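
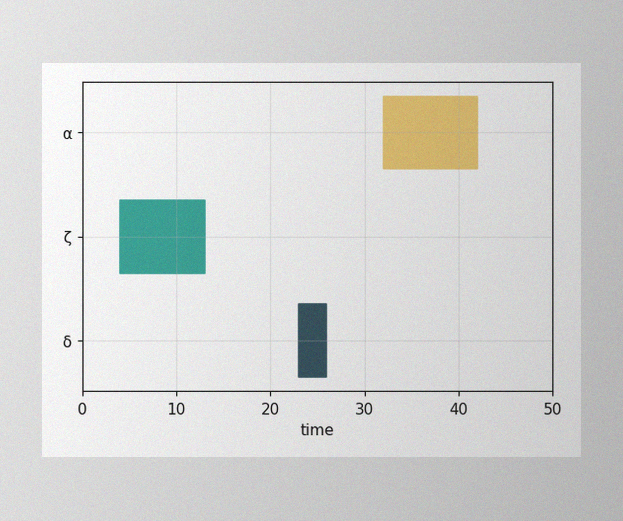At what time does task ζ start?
The image has some photo noise and uneven lighting. The ζ bar begins at t=4.

4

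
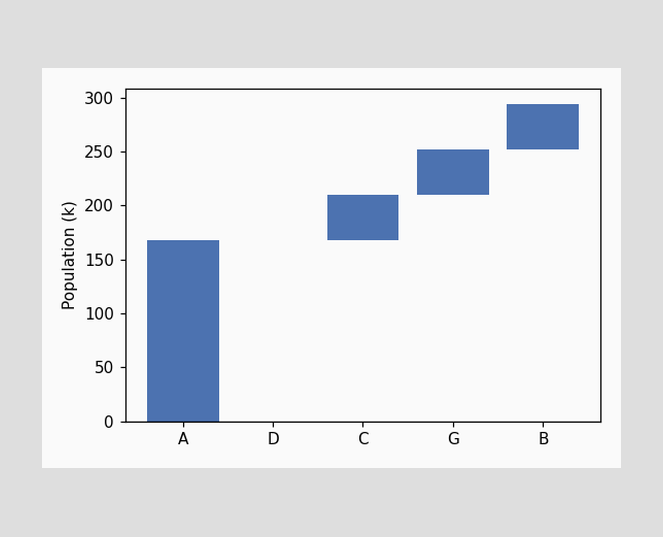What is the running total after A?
After A the running total reaches 168k.

168k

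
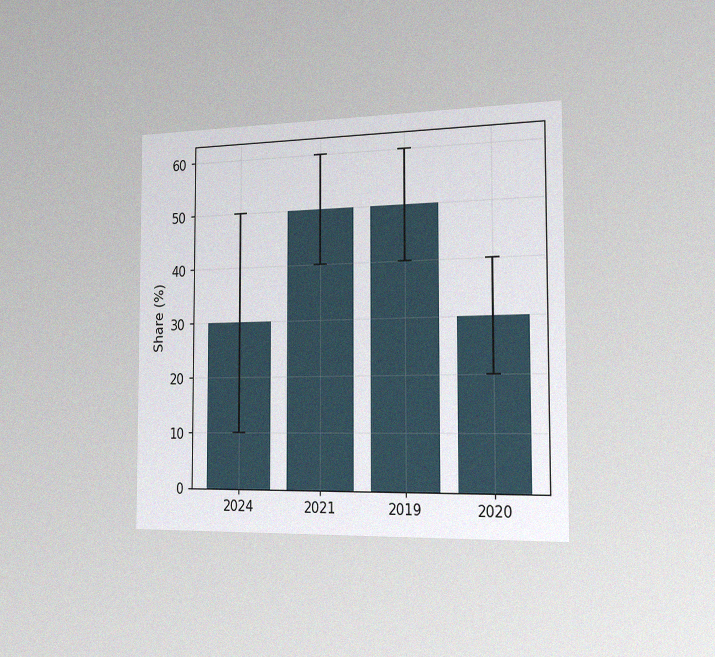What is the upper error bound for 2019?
60%

The chart is viewed slightly from the right, with some photo noise. The 2019 bar's upper whisker reaches 60%.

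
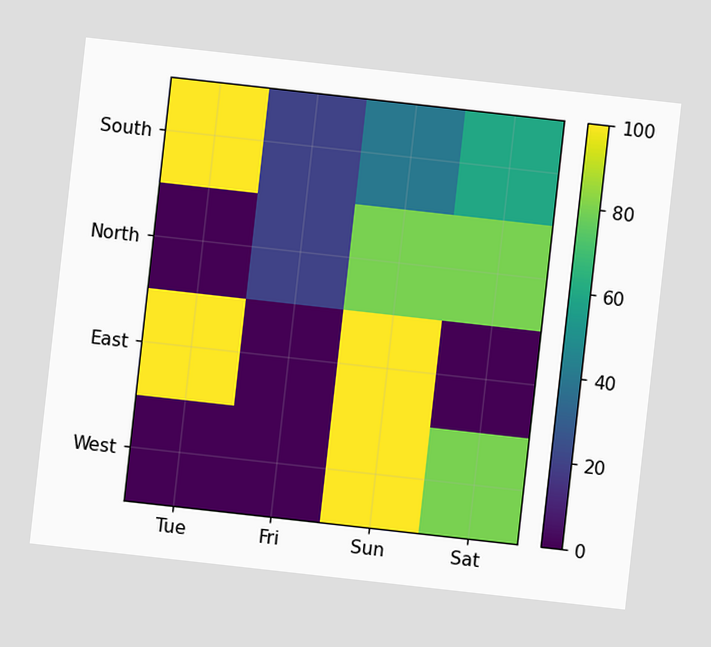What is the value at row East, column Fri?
0

The chart is tilted about 6° clockwise. Matching cell (East, Fri) against the colorbar gives 0.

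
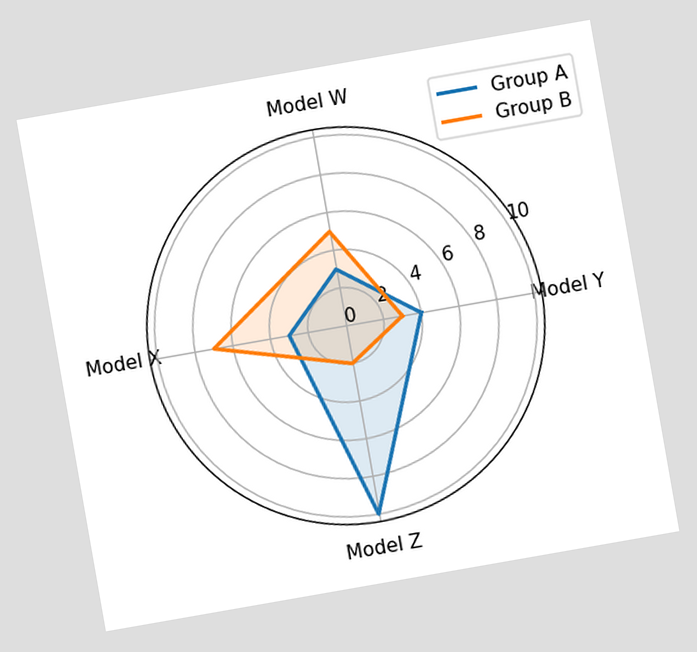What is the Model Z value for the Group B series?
The chart is tilted about 10° counter-clockwise. On the Model Z axis, Group B reaches 2.

2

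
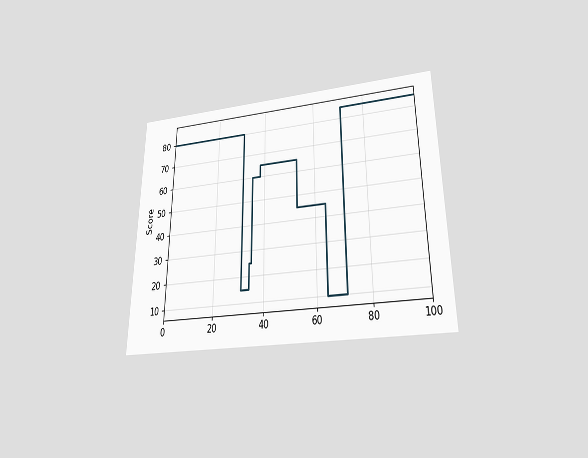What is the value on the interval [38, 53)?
65

The chart is viewed slightly from below. On [38, 53) the step sits at 65.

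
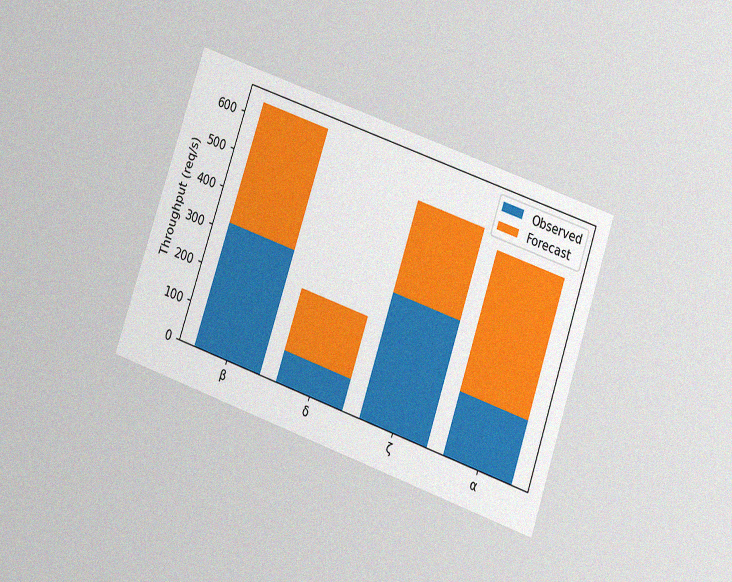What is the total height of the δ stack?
240req/s

The chart is tilted about 19° clockwise and viewed at a slight angle, with some photo noise. The δ stack's top reaches 240req/s on the y-axis.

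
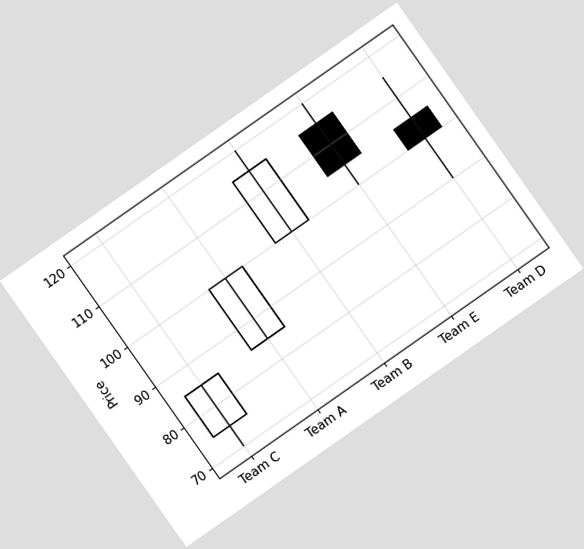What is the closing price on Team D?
The chart is tilted about 35° counter-clockwise. The Team D candle closes at 100.

100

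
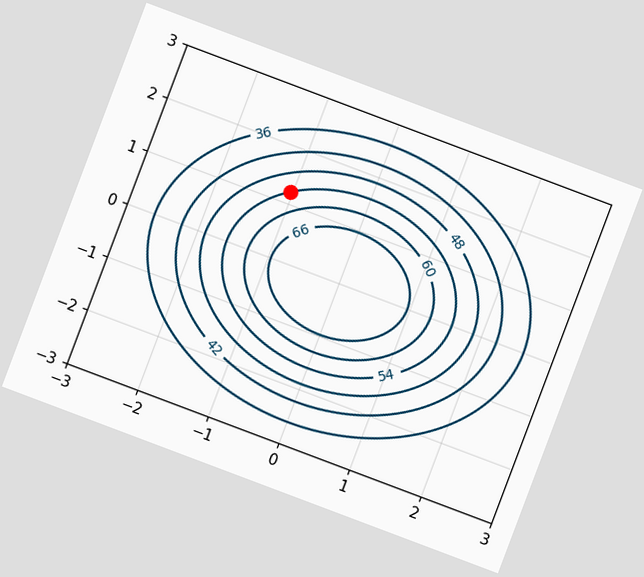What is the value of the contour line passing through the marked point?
The chart is tilted about 21° clockwise. The marked point sits on the contour labelled 54.

54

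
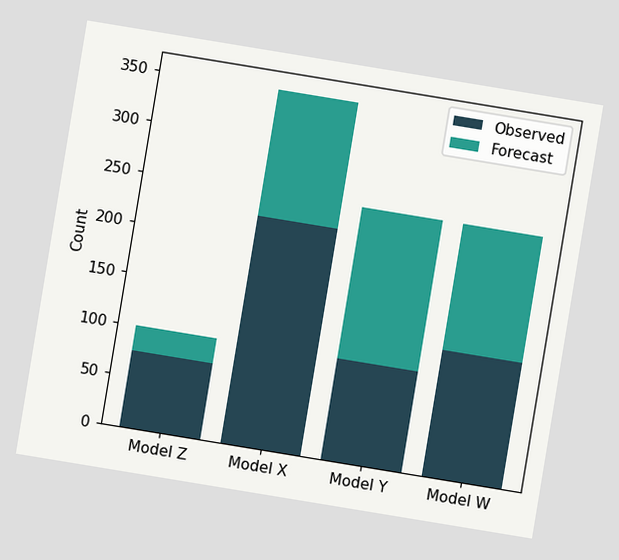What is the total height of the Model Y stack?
The chart is tilted about 9° clockwise. The Model Y stack's top reaches 250 on the y-axis.

250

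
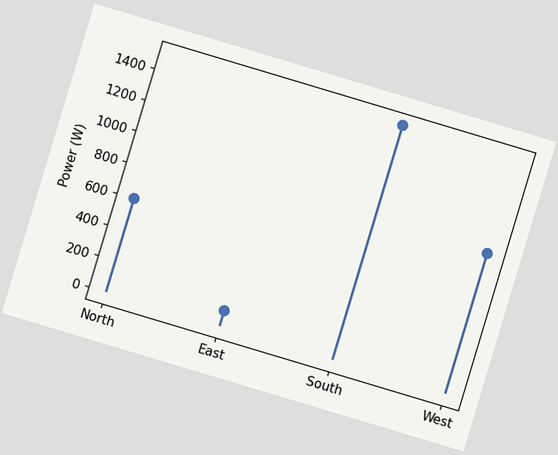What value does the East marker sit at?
100W

The chart is tilted about 17° clockwise. The East marker sits at 100W.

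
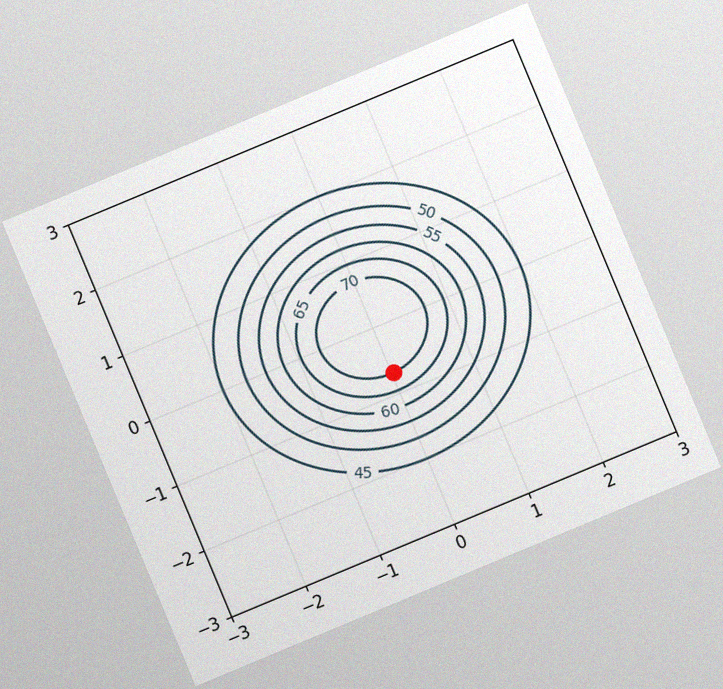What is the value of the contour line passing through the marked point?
70

The chart is tilted about 23° counter-clockwise, with some photo noise. The marked point sits on the contour labelled 70.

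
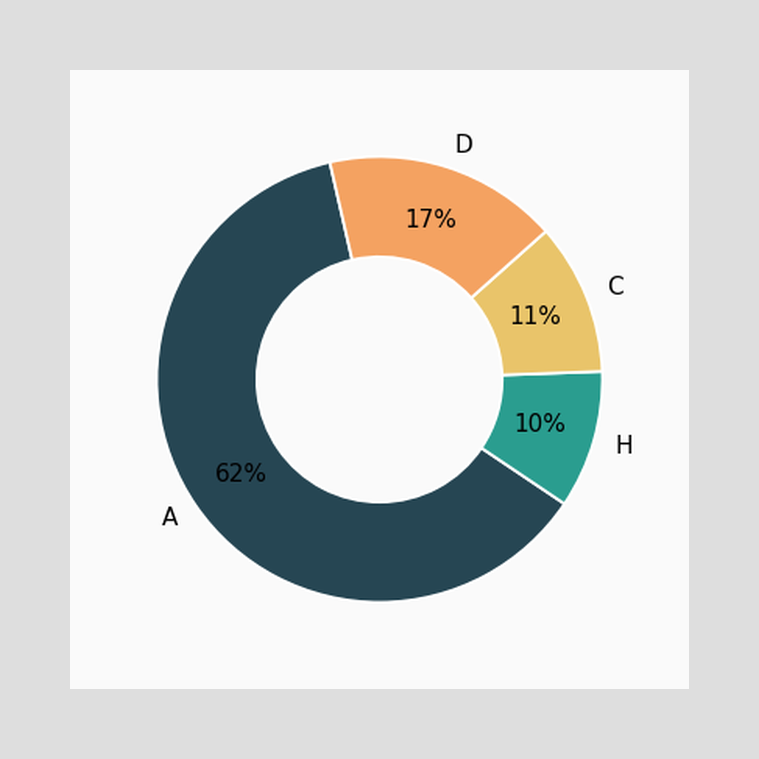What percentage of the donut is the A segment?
The A segment takes up 62% of the ring.

62%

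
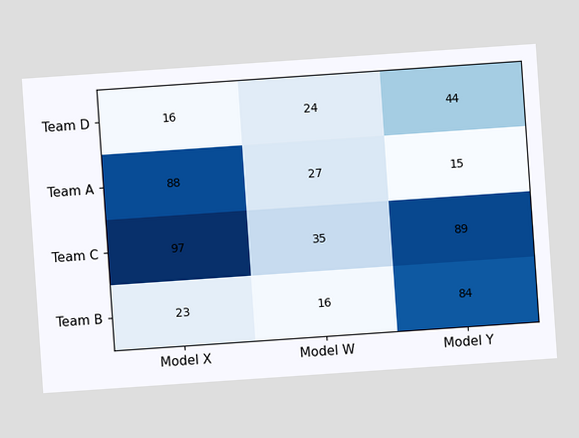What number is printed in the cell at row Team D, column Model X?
The chart is tilted about 4° counter-clockwise. The (Team D, Model X) cell reads 16.

16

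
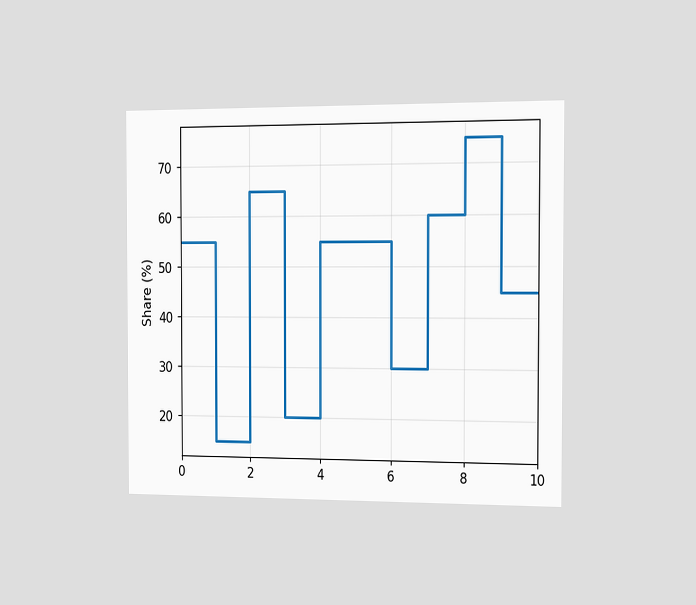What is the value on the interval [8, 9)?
The chart is viewed slightly from the right. On [8, 9) the step sits at 75%.

75%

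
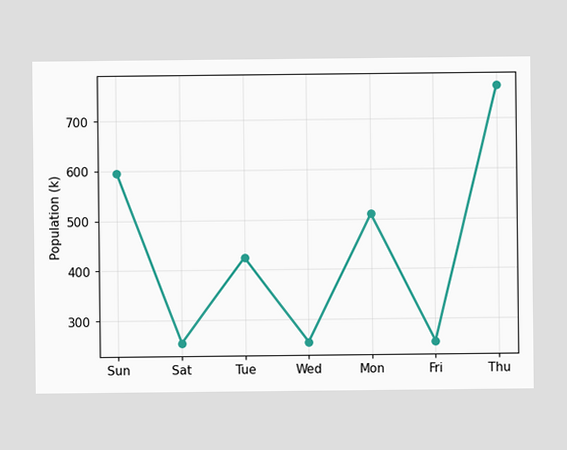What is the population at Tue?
At Tue, the line is at 425k.

425k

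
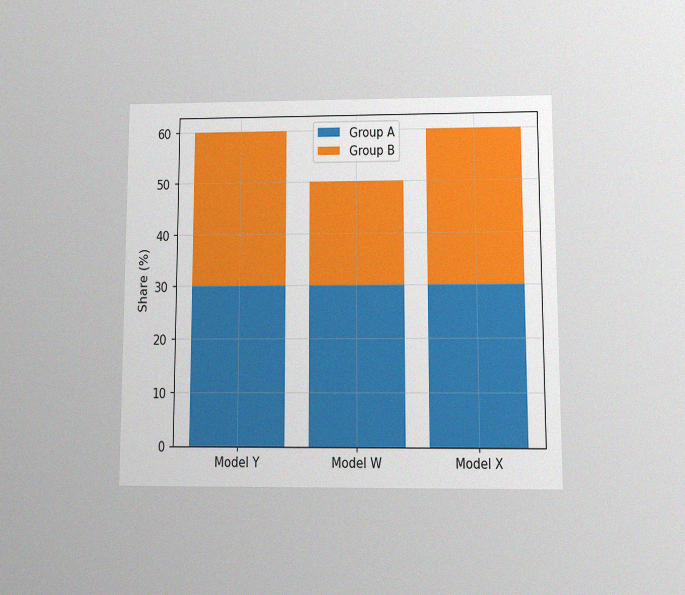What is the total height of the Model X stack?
60%

The chart is viewed at a slight angle, with some photo noise. The Model X stack's top reaches 60% on the y-axis.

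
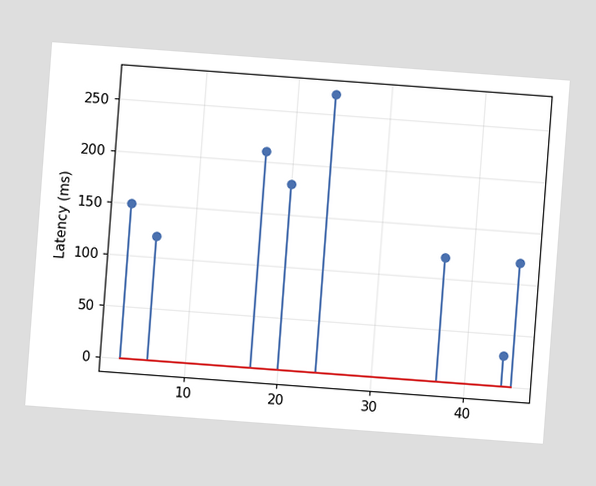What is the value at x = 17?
The chart is tilted about 4° clockwise. The stem at x=17 reaches 210ms.

210ms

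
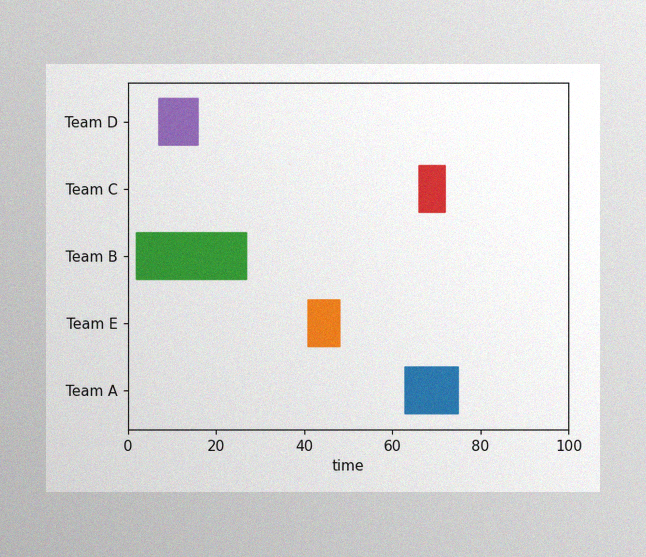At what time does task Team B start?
2

The image has some photo noise and uneven lighting. The Team B bar begins at t=2.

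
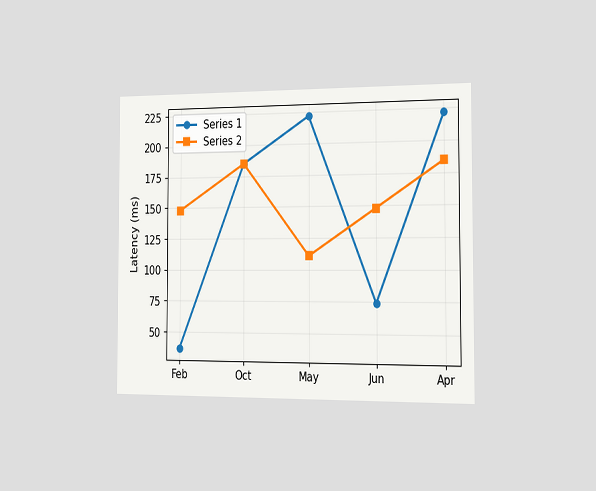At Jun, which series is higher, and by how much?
Series 2, by 74ms

The chart is viewed slightly from the right. At Jun, Series 2 sits above the other line by 74ms.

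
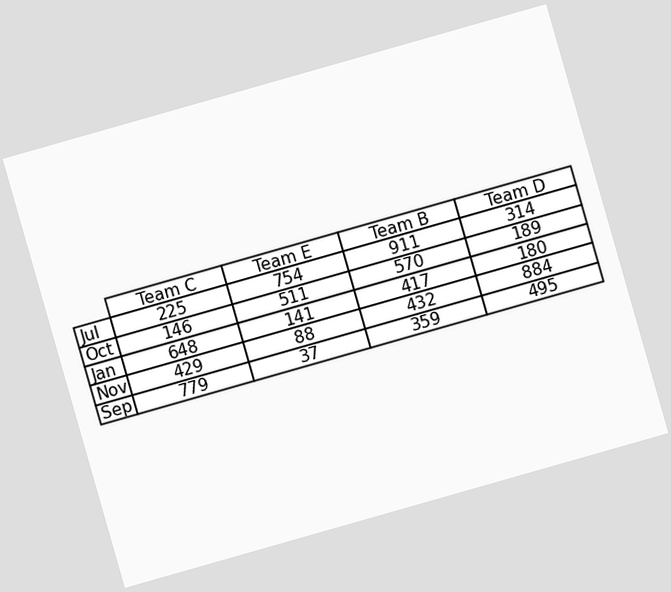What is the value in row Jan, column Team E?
141

The chart is tilted about 16° counter-clockwise. The (Jan, Team E) cell reads 141.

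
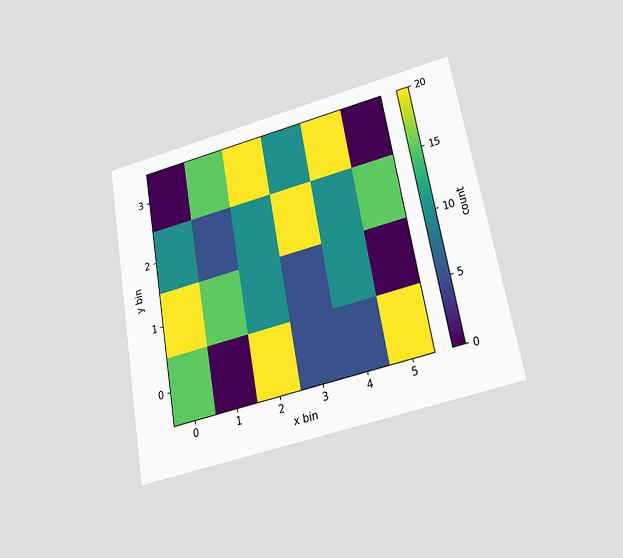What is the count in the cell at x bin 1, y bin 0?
0

The chart is tilted about 10° counter-clockwise and viewed slightly from below. Matching the cell (1, 0) against the colorbar gives 0.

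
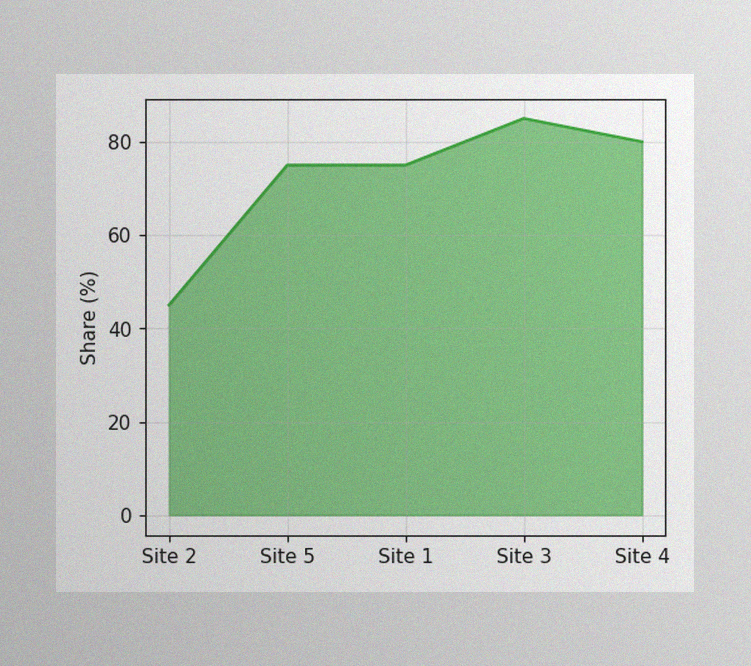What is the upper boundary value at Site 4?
The image has some photo noise and uneven lighting. At Site 4 the upper boundary is at 80%.

80%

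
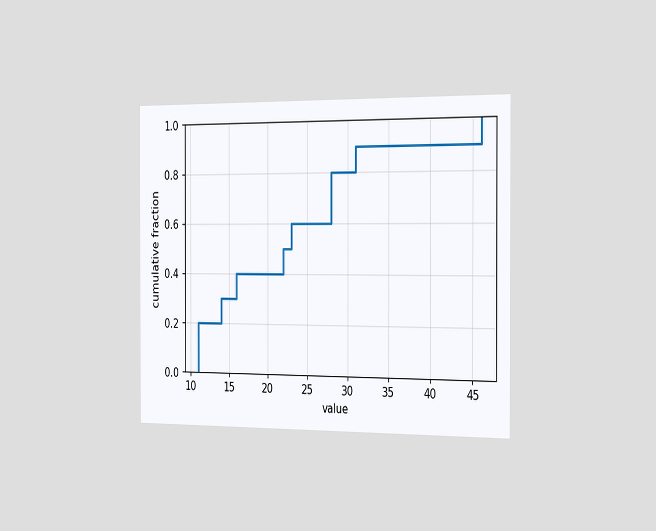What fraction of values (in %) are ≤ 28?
The chart is viewed slightly from the right. At x=28 the ECDF step is at 80%.

80%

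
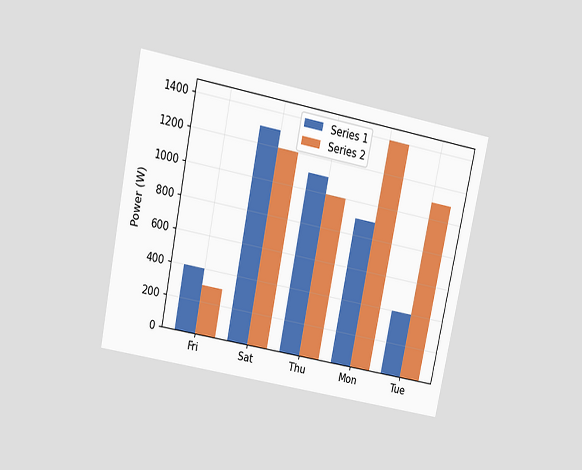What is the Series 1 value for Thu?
1100W

The chart is tilted about 11° clockwise and viewed slightly from above. The Series 1 bar at Thu reaches 1100W on the y-axis.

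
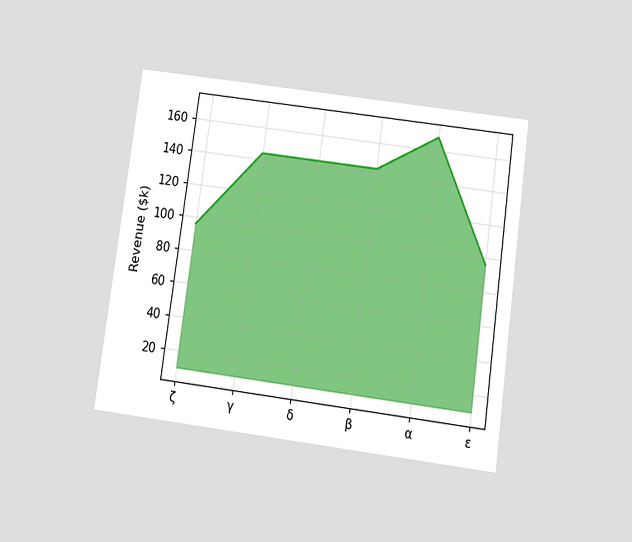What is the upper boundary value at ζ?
$96k

The chart is tilted about 8° clockwise and viewed slightly from below. At ζ the upper boundary is at $96k.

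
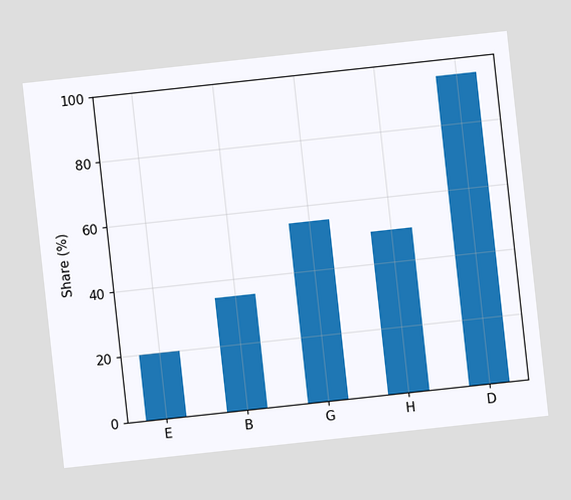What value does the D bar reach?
The chart is tilted about 6° counter-clockwise. Reading along the chart's y-axis, the D bar reaches 95%.

95%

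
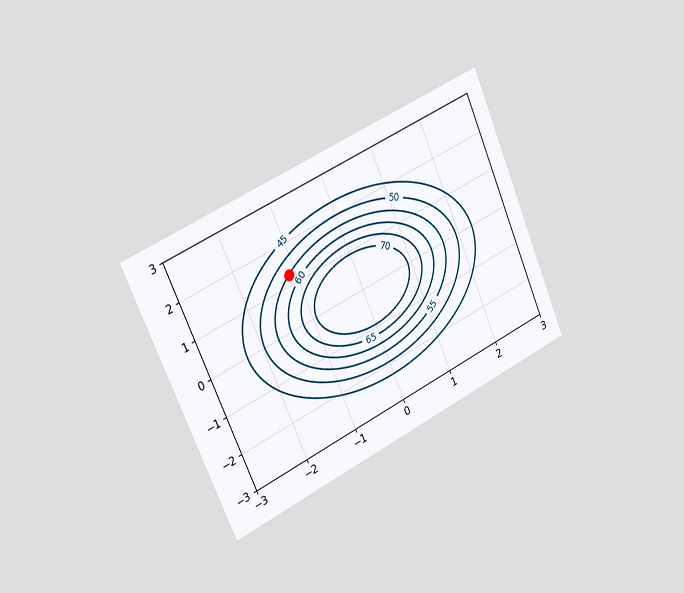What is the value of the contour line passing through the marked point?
55

The chart is tilted about 24° counter-clockwise and viewed slightly from the left. The marked point sits on the contour labelled 55.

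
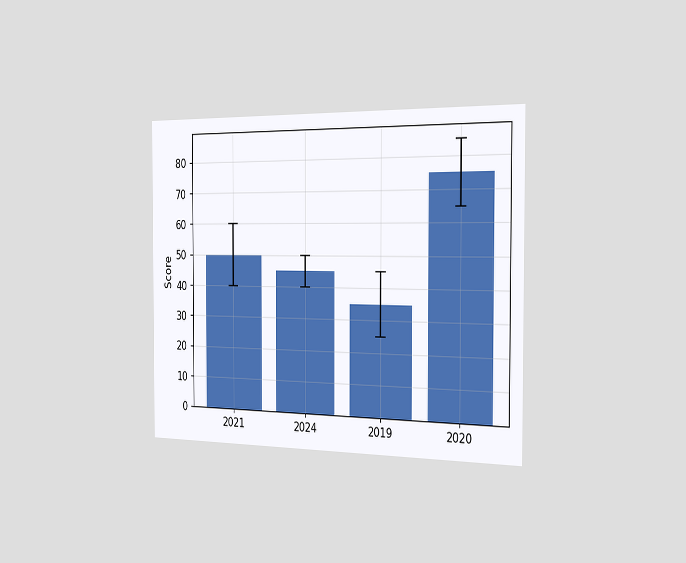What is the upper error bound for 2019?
The chart is viewed slightly from the right. The 2019 bar's upper whisker reaches 45.

45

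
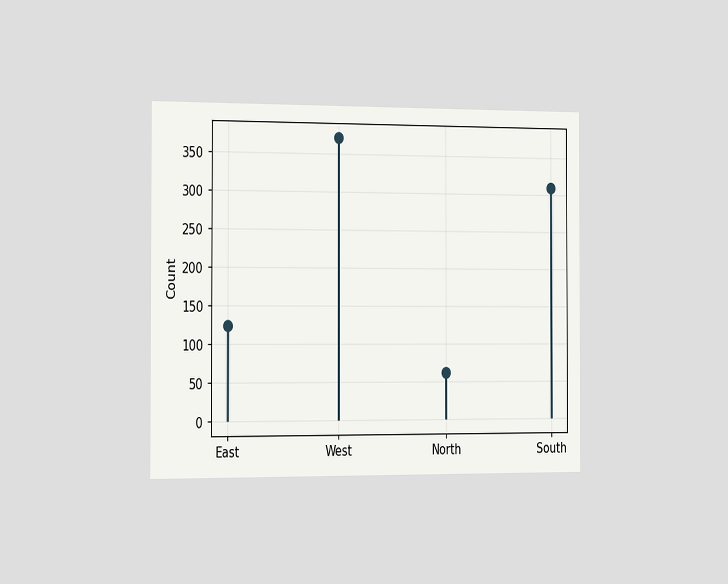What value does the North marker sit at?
The chart is viewed slightly from the left. The North marker sits at 62.

62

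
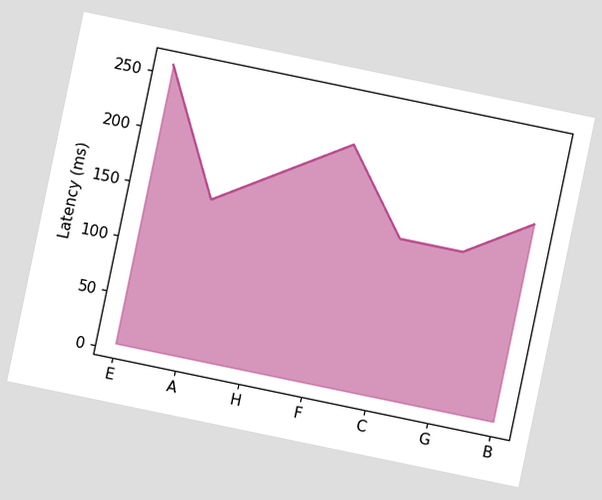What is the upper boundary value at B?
The chart is tilted about 12° clockwise. At B the upper boundary is at 185ms.

185ms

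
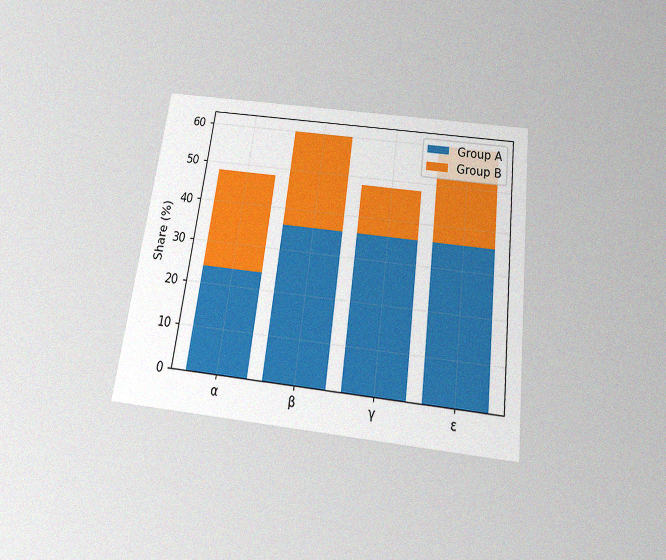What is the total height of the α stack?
48%

The chart is tilted about 7° clockwise and viewed slightly from below, with some photo noise. The α stack's top reaches 48% on the y-axis.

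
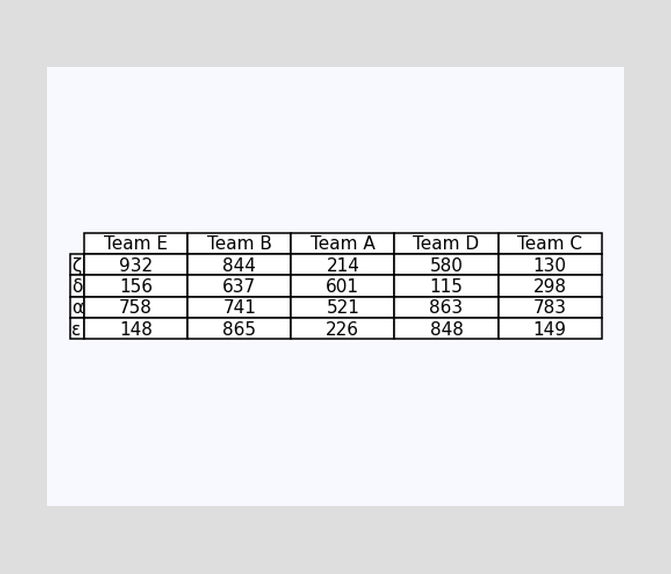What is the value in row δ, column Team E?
The (δ, Team E) cell reads 156.

156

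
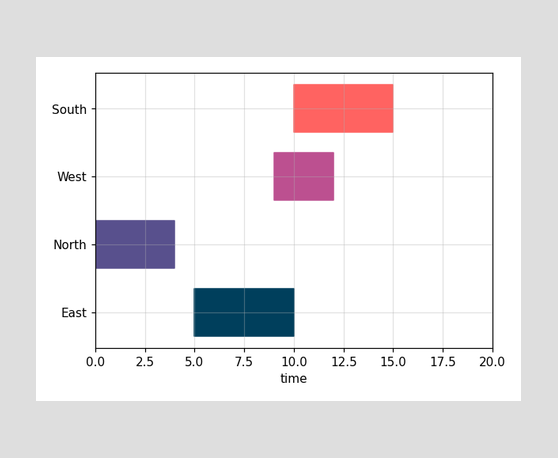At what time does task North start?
0

The North bar begins at t=0.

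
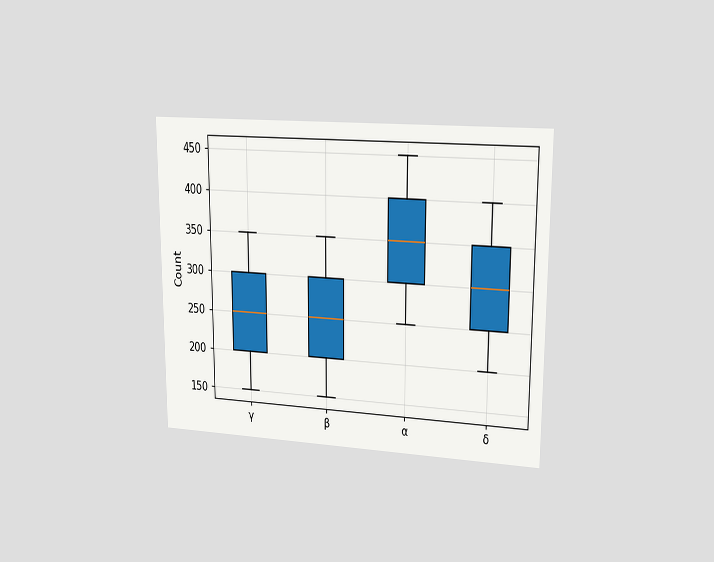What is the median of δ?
300

The chart is viewed at a slight angle. The median line in the δ box sits at 300.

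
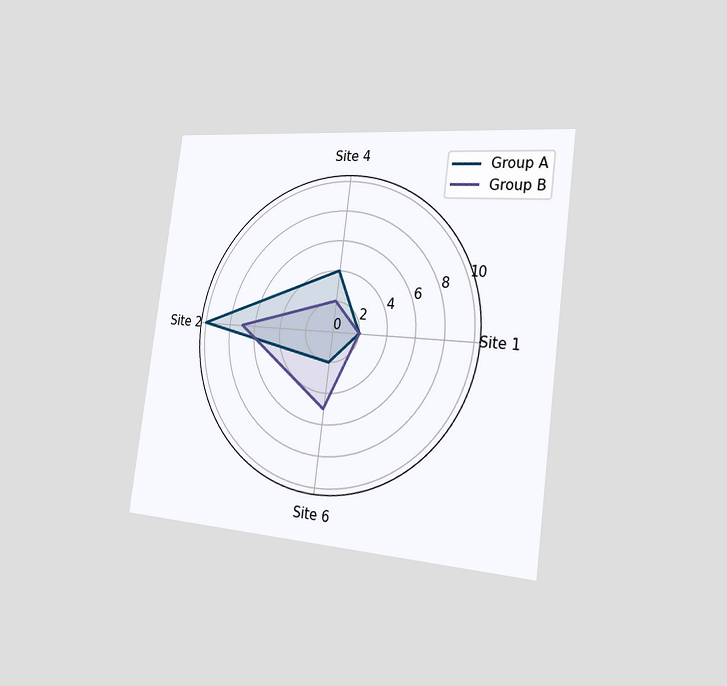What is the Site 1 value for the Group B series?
The chart is tilted about 8° clockwise and viewed slightly from the right. On the Site 1 axis, Group B reaches 2.

2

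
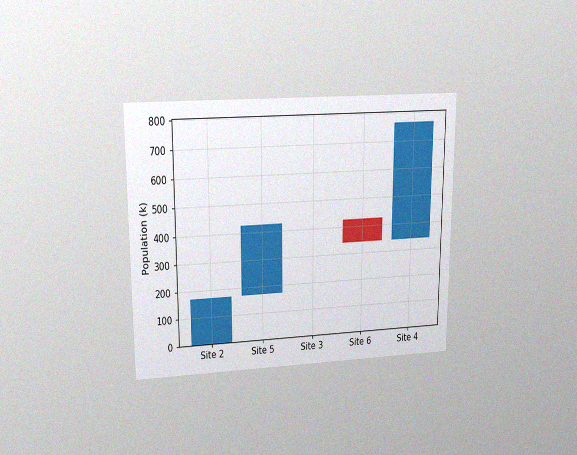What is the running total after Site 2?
170k

The chart is viewed at a slight angle, with some photo noise. After Site 2 the running total reaches 170k.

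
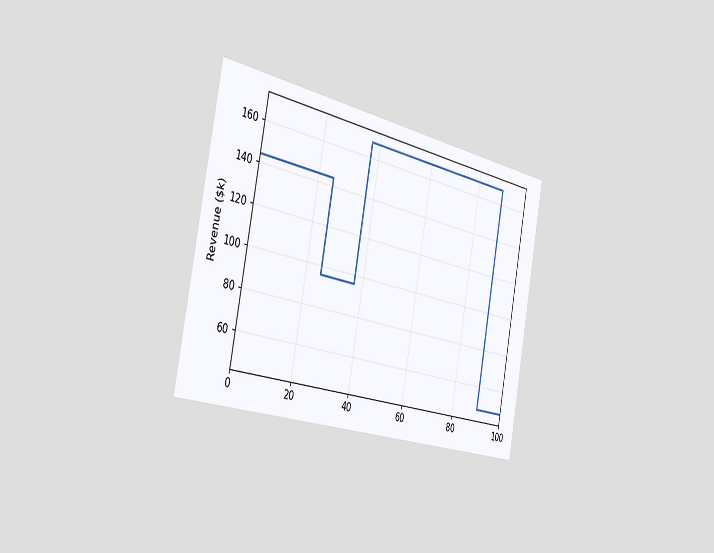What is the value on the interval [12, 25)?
The chart is tilted about 11° clockwise and viewed slightly from the left. On [12, 25) the step sits at $144k.

$144k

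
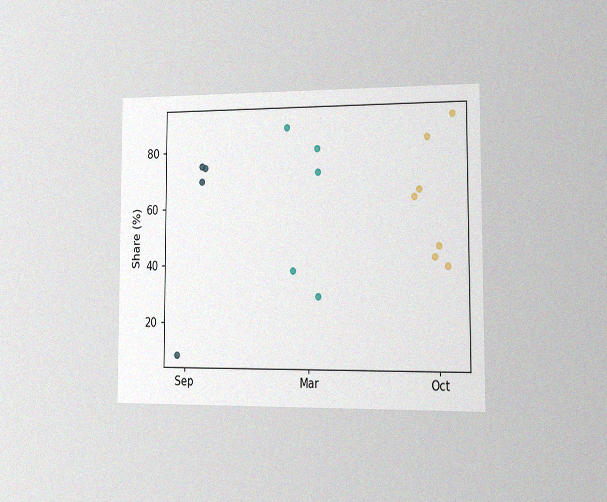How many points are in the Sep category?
4

The chart is viewed slightly from the right, with some photo noise. Counting the markers in the Sep column gives 4.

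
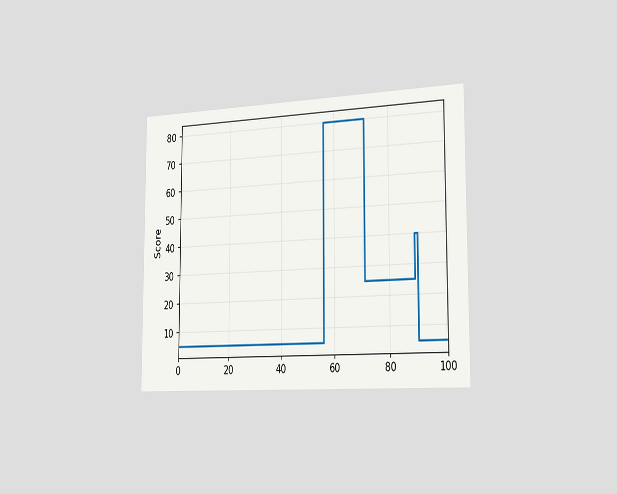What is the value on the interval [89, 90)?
40

The chart is viewed slightly from the right. On [89, 90) the step sits at 40.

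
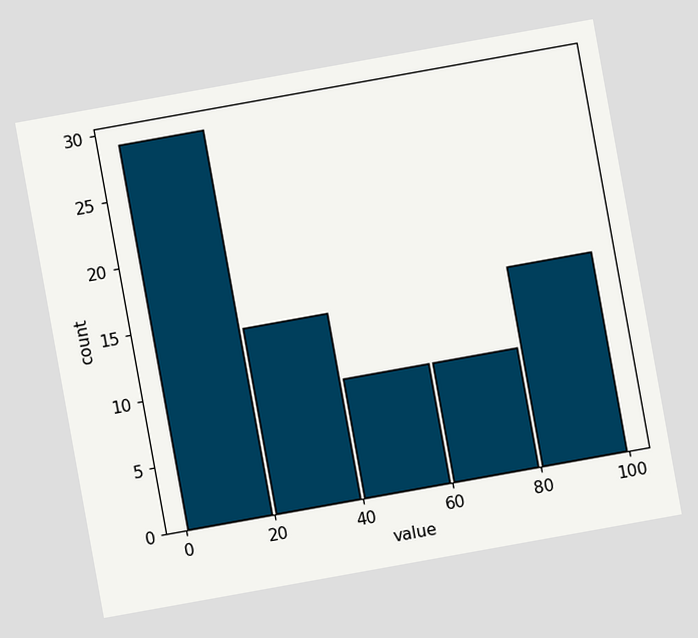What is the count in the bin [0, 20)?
29

The chart is tilted about 10° counter-clockwise. The [0, 20) bin has height 29.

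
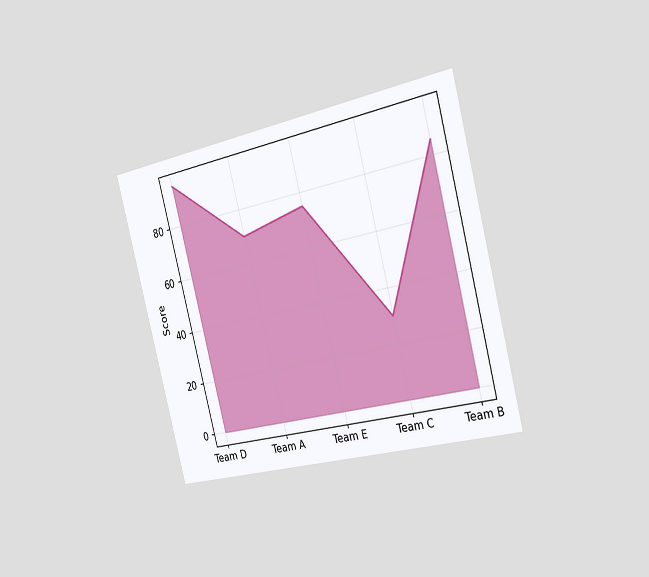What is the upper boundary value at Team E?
75

The chart is tilted about 14° counter-clockwise and viewed slightly from the right. At Team E the upper boundary is at 75.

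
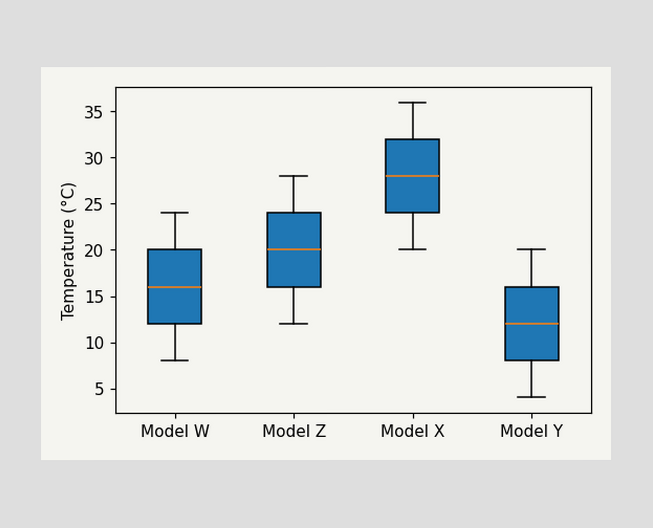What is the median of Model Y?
The median line in the Model Y box sits at 12°C.

12°C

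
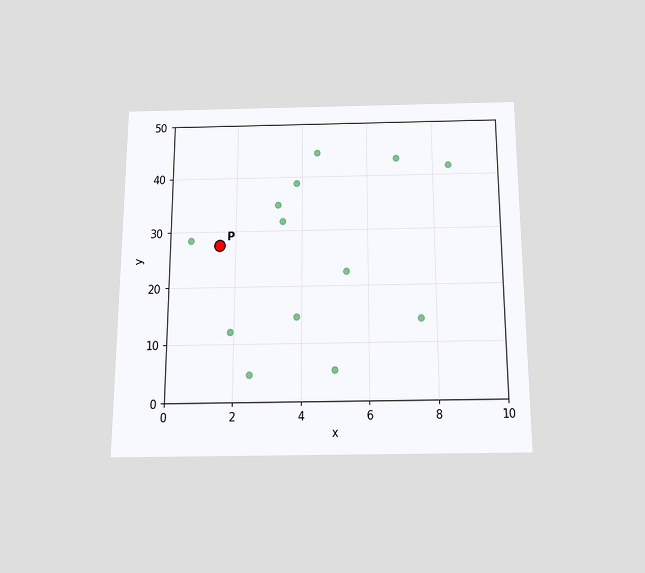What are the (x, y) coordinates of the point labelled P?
The chart is viewed slightly from below. Following the gridlines from P to each axis, P sits at (1.5, 27.5).

(1.5, 27.5)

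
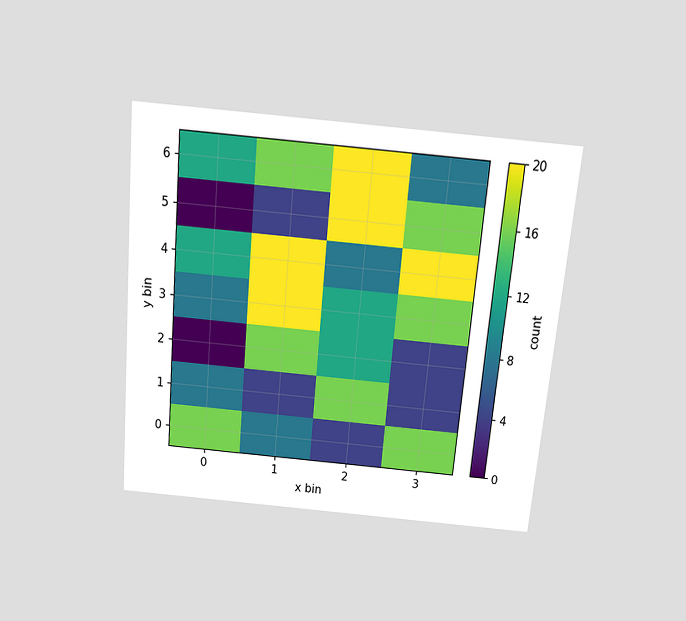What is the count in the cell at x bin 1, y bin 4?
20

The chart is tilted about 5° clockwise and viewed slightly from above. Matching the cell (1, 4) against the colorbar gives 20.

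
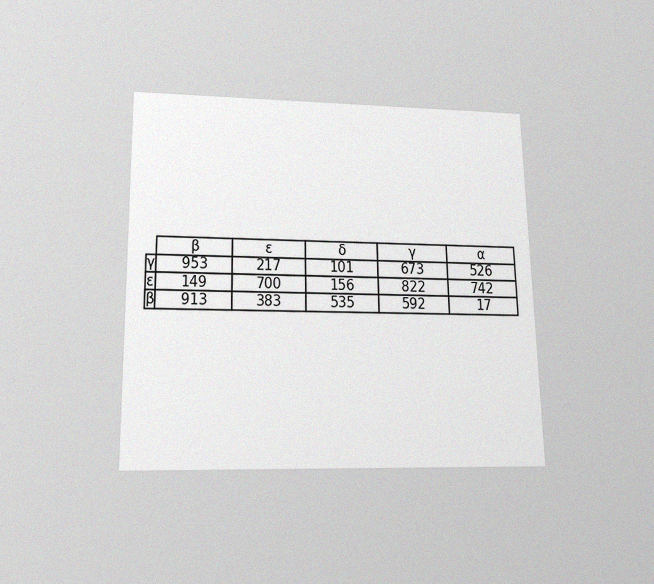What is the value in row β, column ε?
The chart is viewed slightly from below, with some photo noise. The (β, ε) cell reads 383.

383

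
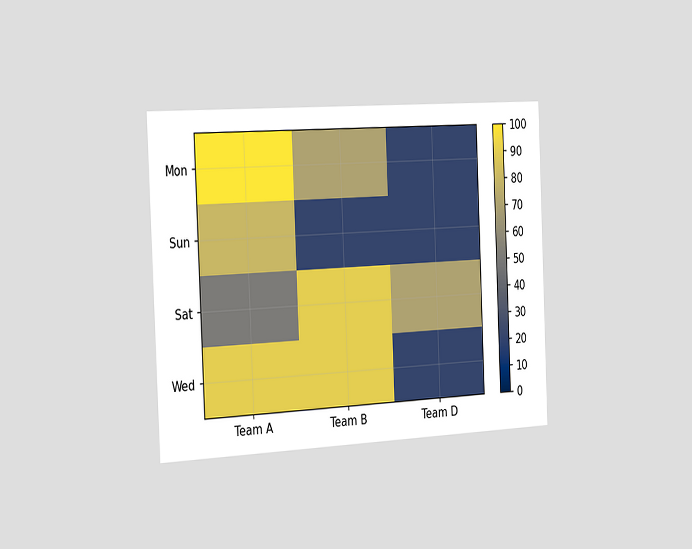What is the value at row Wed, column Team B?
90

The chart is tilted about 2° counter-clockwise and viewed slightly from the left. Matching cell (Wed, Team B) against the colorbar gives 90.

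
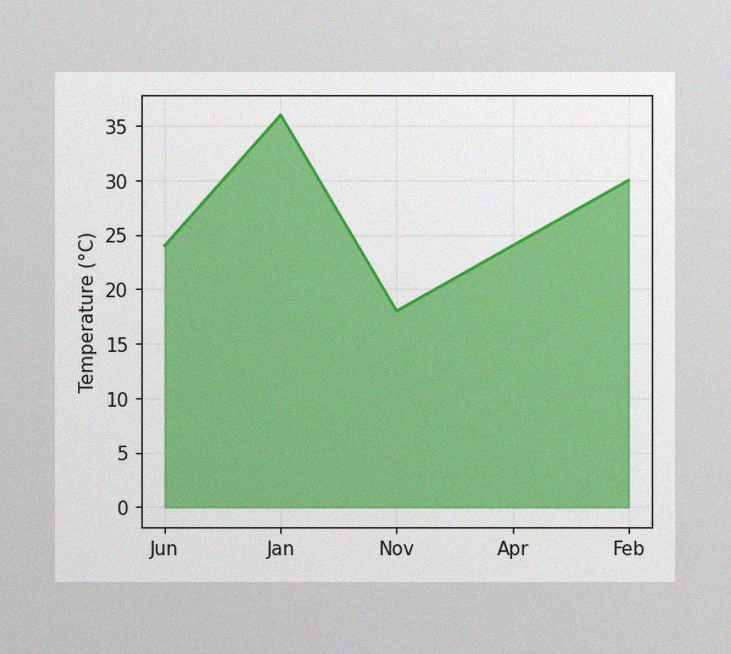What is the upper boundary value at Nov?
18°C

The image has some photo noise and uneven lighting. At Nov the upper boundary is at 18°C.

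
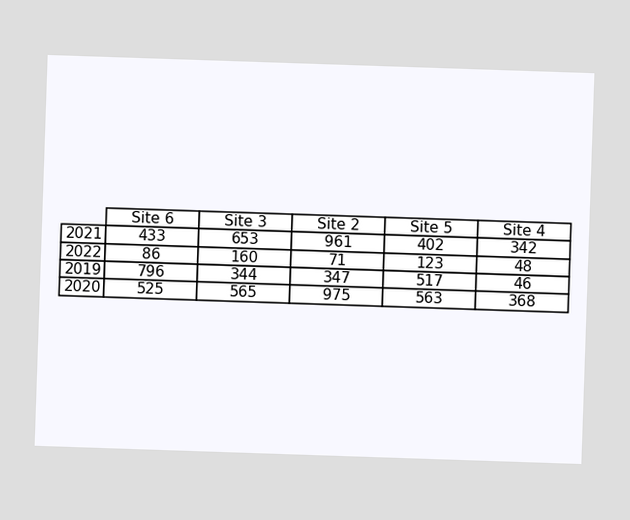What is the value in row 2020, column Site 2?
The (2020, Site 2) cell reads 975.

975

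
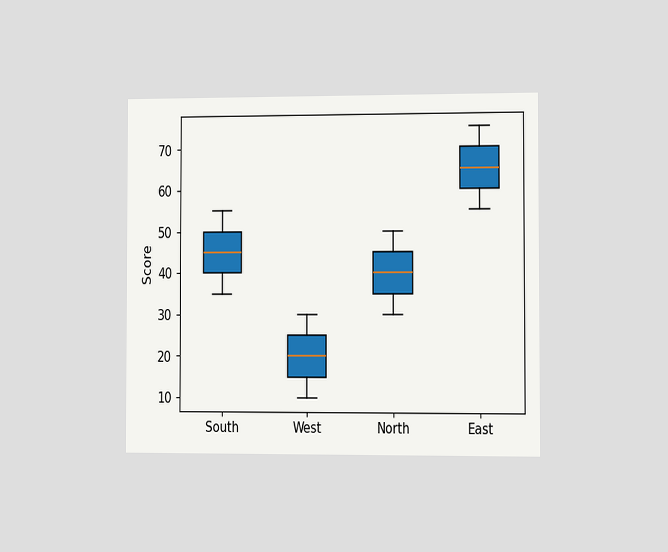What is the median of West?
20

The chart is viewed slightly from the right. The median line in the West box sits at 20.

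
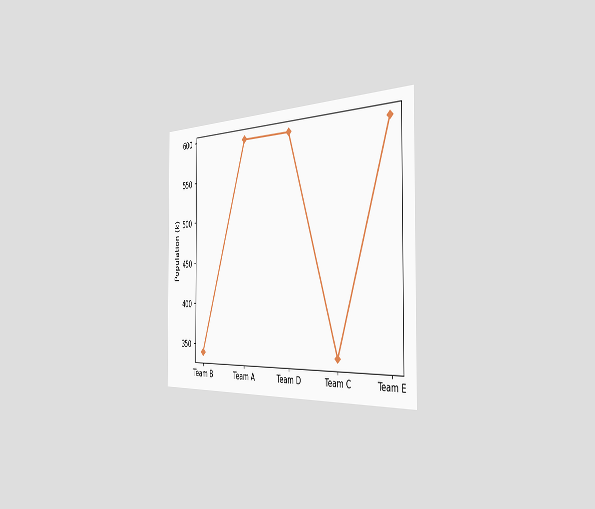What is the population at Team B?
The chart is viewed slightly from the right. At Team B, the line is at 340k.

340k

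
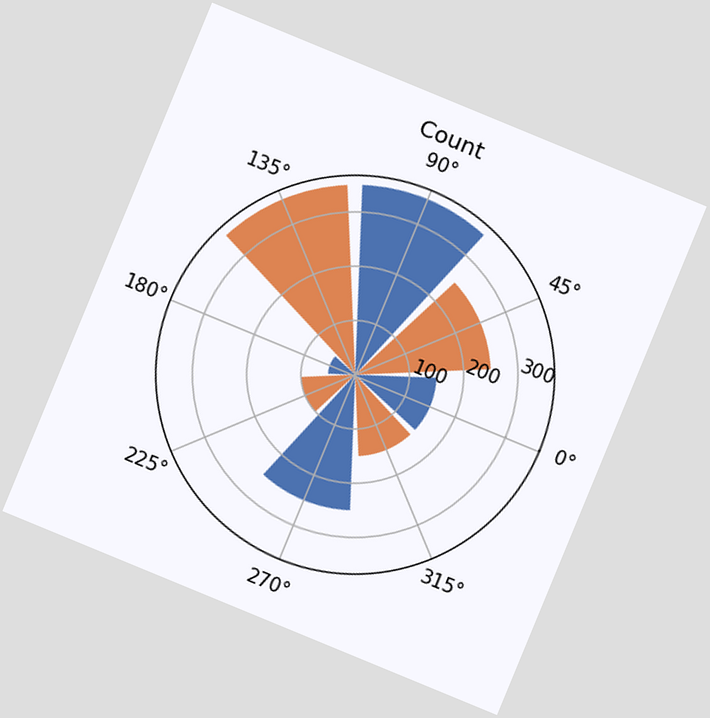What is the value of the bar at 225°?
The chart is tilted about 22° clockwise. The bar at 225° reaches 100 on the radial axis.

100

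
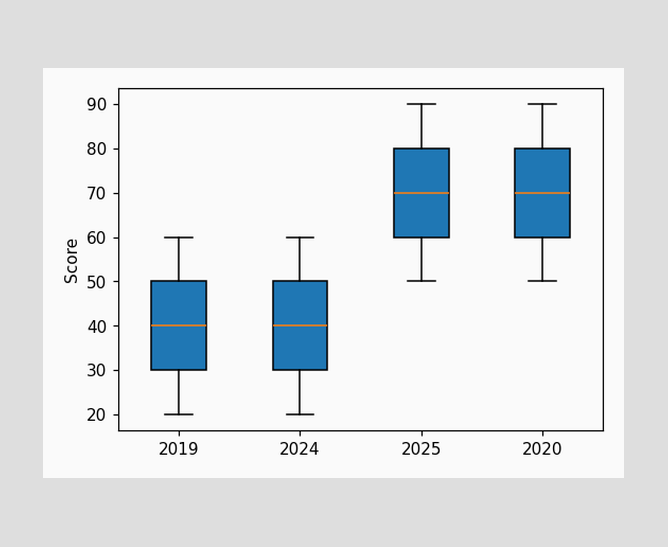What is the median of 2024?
40

The median line in the 2024 box sits at 40.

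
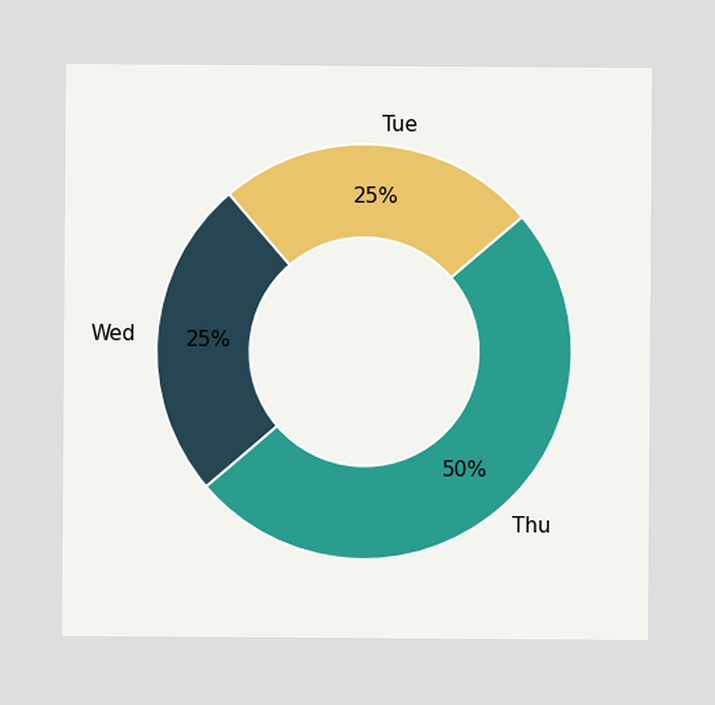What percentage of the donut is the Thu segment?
The Thu segment takes up 50% of the ring.

50%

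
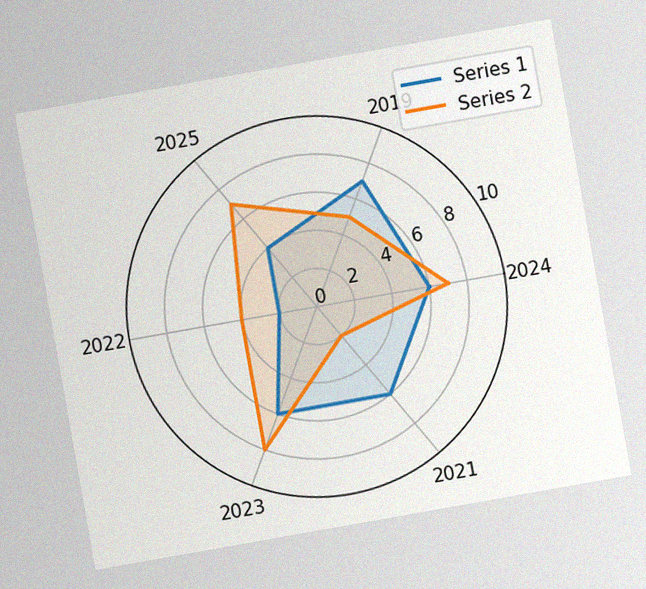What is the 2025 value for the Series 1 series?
4

The chart is tilted about 10° counter-clockwise, with some photo noise. On the 2025 axis, Series 1 reaches 4.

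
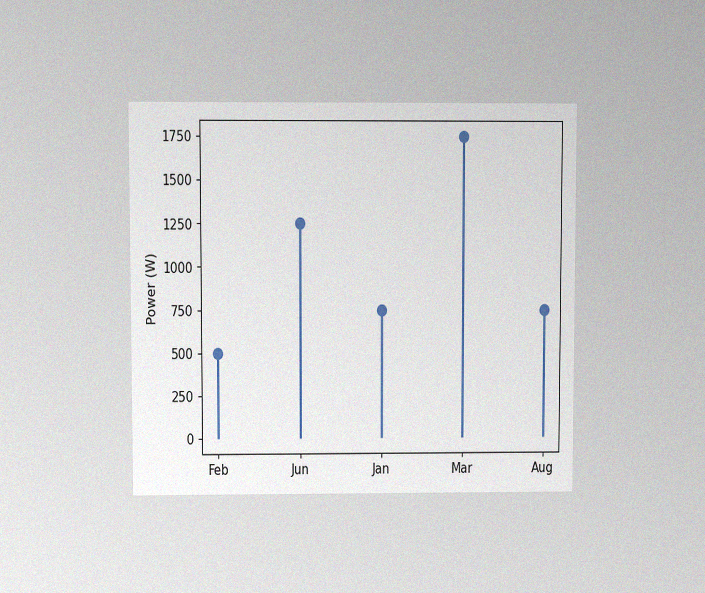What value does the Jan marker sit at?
The chart is viewed at a slight angle, with some photo noise. The Jan marker sits at 750W.

750W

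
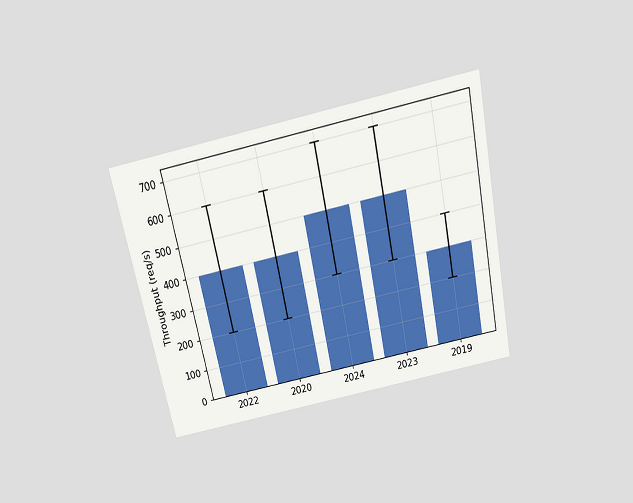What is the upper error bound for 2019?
400req/s

The chart is tilted about 12° counter-clockwise and viewed slightly from above. The 2019 bar's upper whisker reaches 400req/s.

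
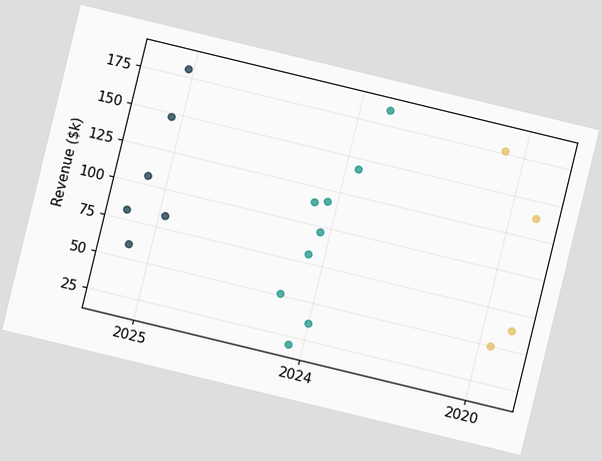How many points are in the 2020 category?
4

The chart is tilted about 14° clockwise. Counting the markers in the 2020 column gives 4.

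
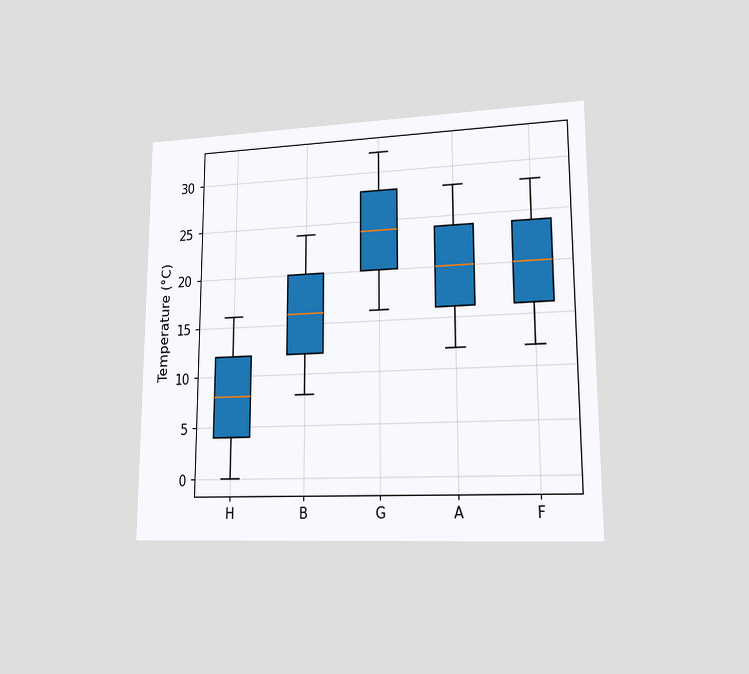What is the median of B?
The chart is viewed at a slight angle. The median line in the B box sits at 16°C.

16°C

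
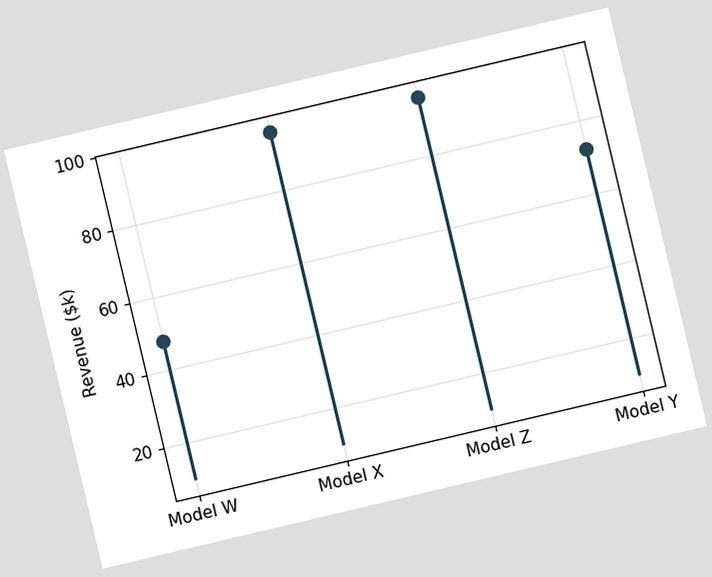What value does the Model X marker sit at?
The chart is tilted about 13° counter-clockwise. The Model X marker sits at $96k.

$96k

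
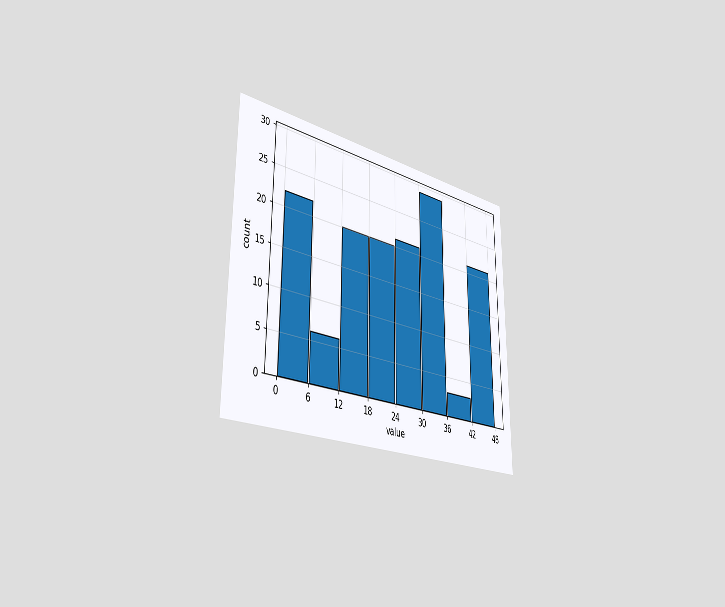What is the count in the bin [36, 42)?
The chart is viewed slightly from the left. The [36, 42) bin has height 3.

3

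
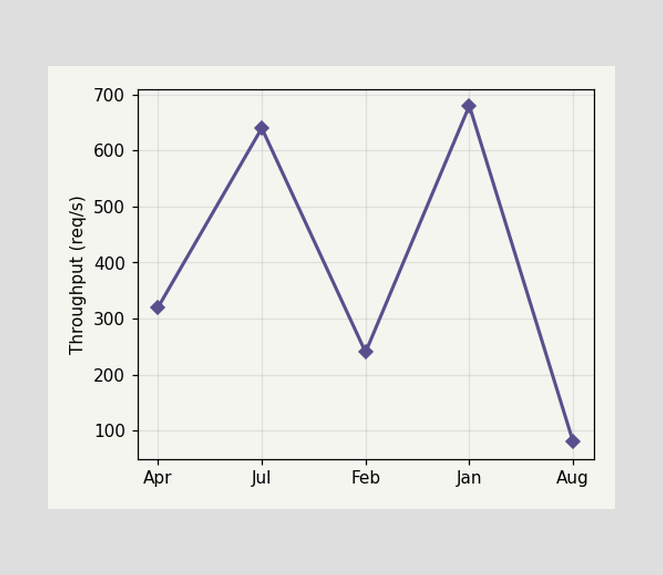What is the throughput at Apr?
At Apr, the line is at 320req/s.

320req/s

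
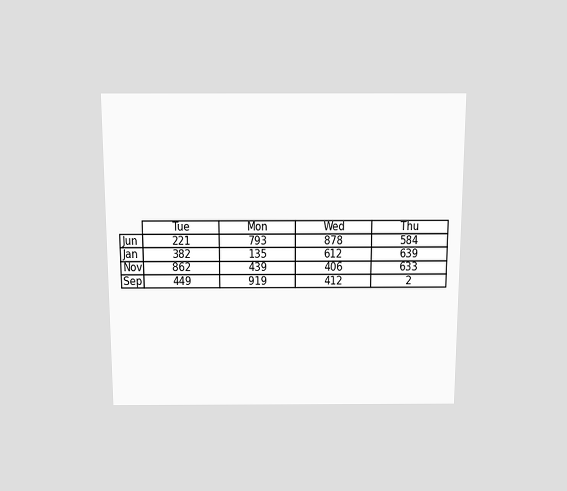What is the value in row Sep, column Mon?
919

The chart is viewed slightly from above. The (Sep, Mon) cell reads 919.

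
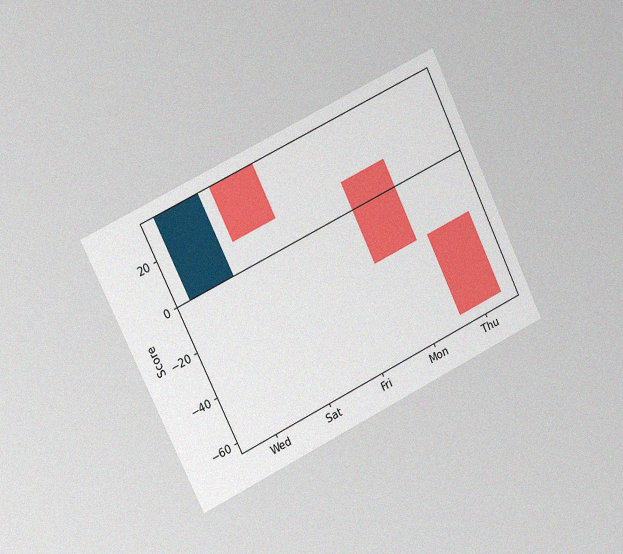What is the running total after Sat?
The chart is tilted about 26° counter-clockwise and viewed slightly from the left, with some photo noise. After Sat the running total reaches 12.

12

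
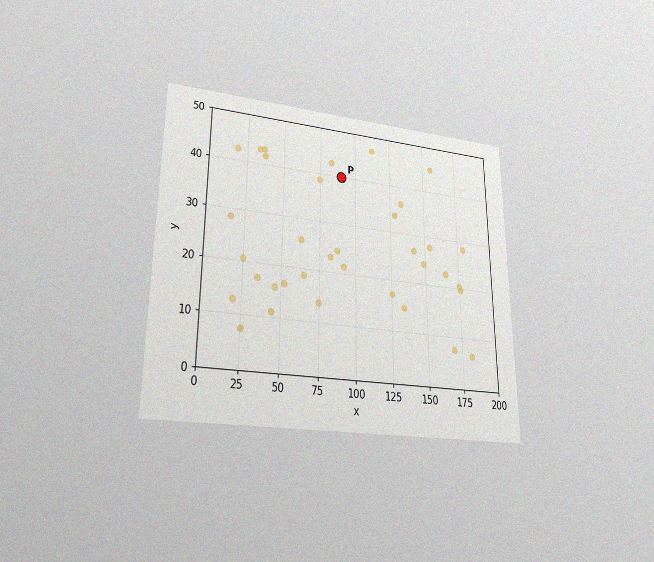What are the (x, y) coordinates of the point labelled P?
The chart is viewed at a slight angle, with some photo noise. Following the gridlines from P to each axis, P sits at (90, 40).

(90, 40)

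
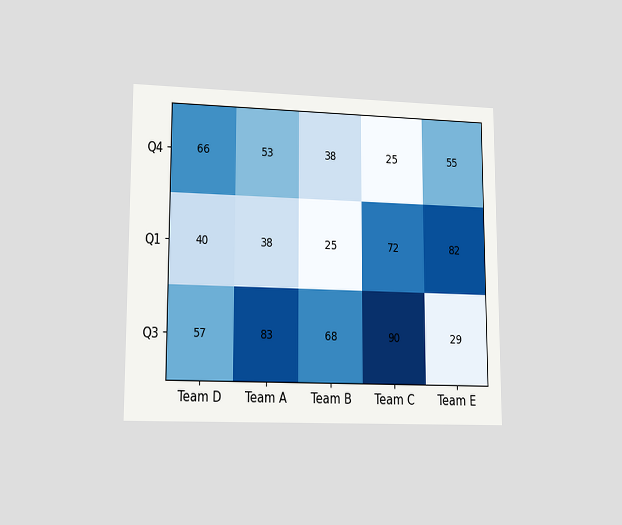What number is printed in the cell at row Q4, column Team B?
38

The chart is viewed at a slight angle. The (Q4, Team B) cell reads 38.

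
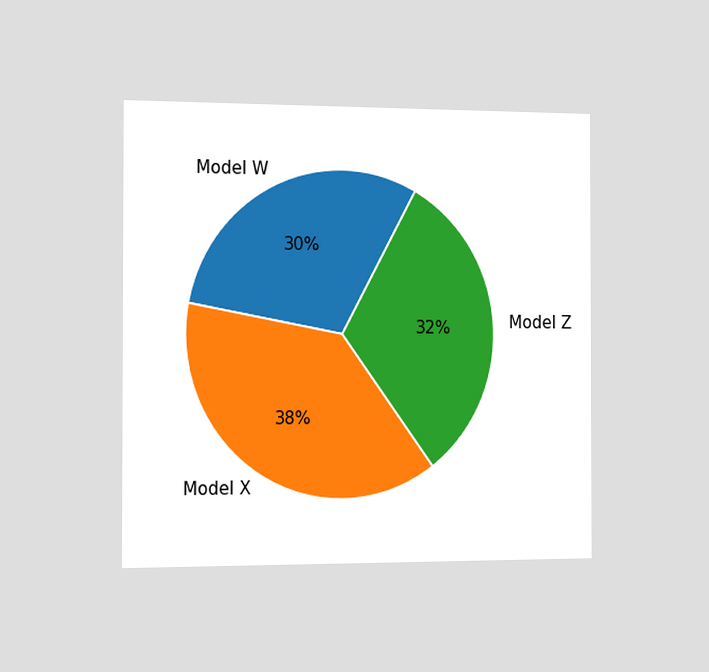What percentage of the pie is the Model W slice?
The chart is viewed slightly from the left. The Model W slice takes up 30% of the pie.

30%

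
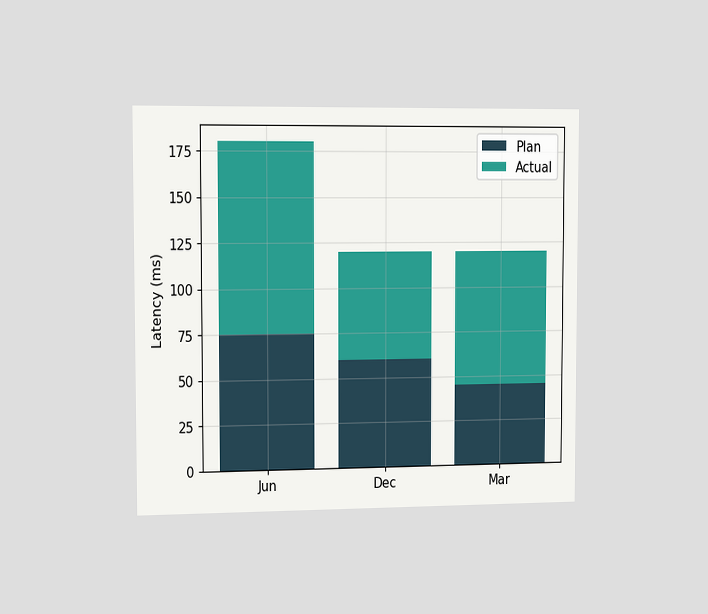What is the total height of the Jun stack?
180ms

The chart is viewed slightly from the left. The Jun stack's top reaches 180ms on the y-axis.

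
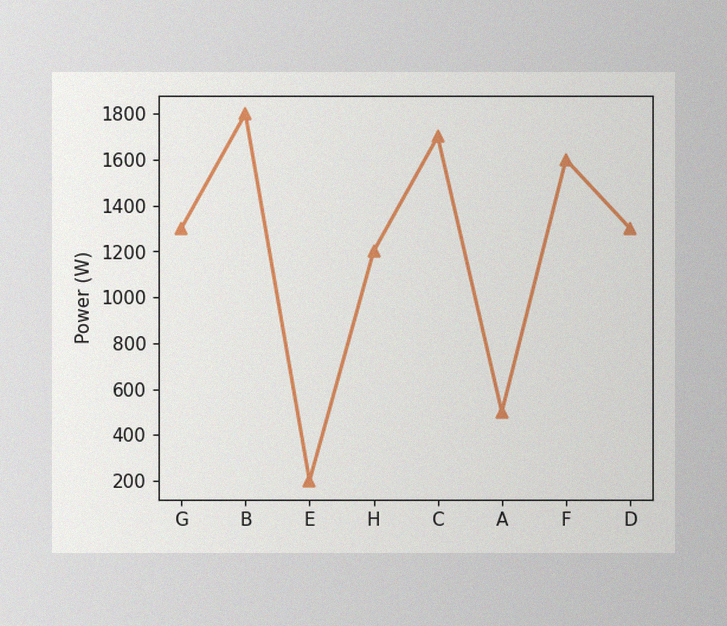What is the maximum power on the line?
1800W

The image has some photo noise and uneven lighting. The highest point is at B, and reading across to the y-axis gives 1800W.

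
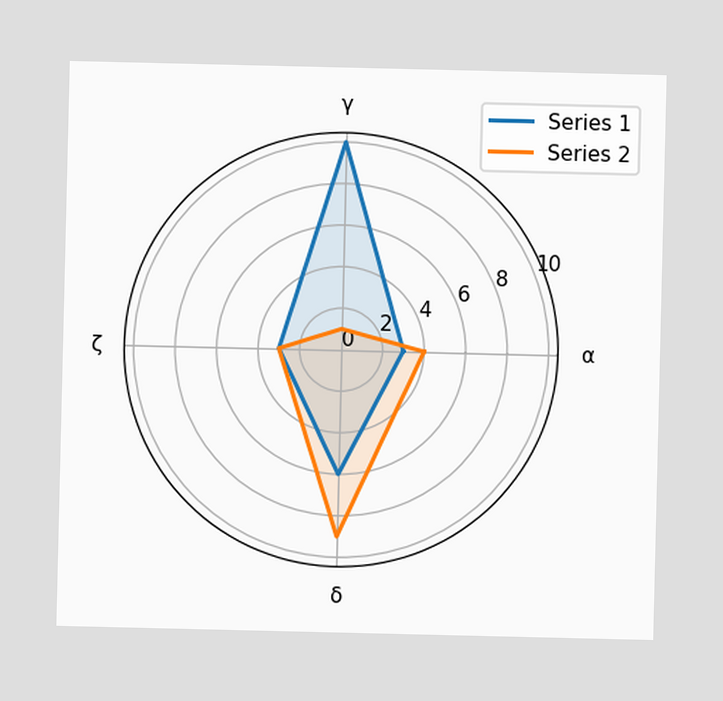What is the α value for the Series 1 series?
On the α axis, Series 1 reaches 3.

3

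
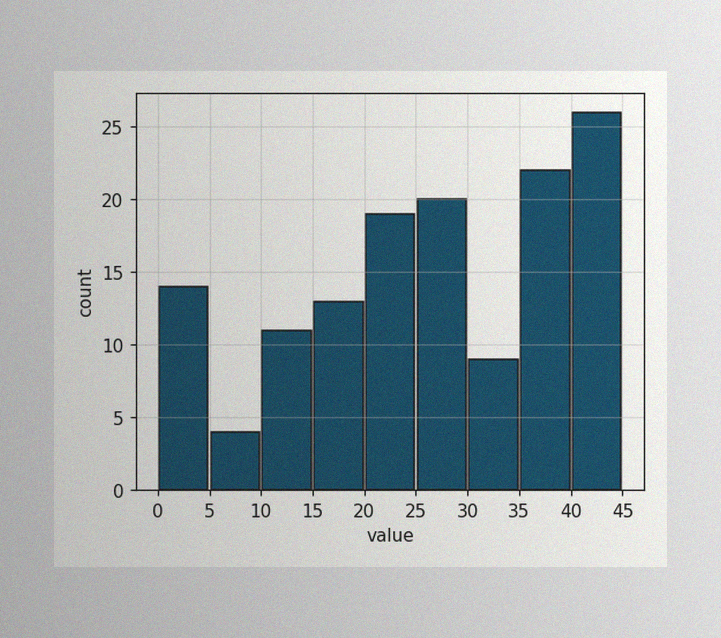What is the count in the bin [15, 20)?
The image has some photo noise and uneven lighting. The [15, 20) bin has height 13.

13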